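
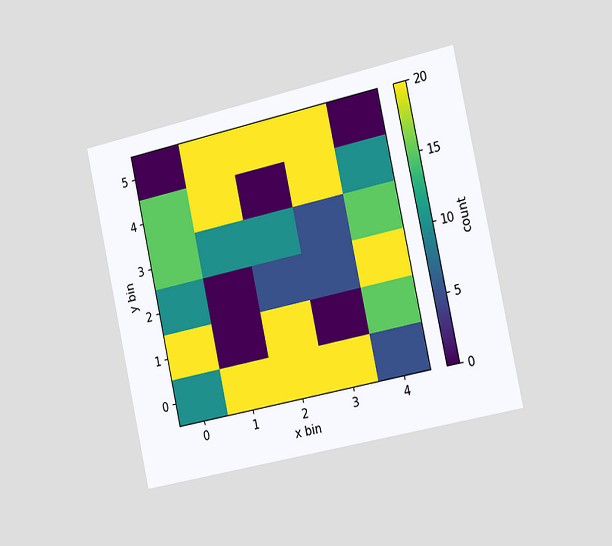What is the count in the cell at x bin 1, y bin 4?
20

The chart is tilted about 12° counter-clockwise and viewed slightly from the right. Matching the cell (1, 4) against the colorbar gives 20.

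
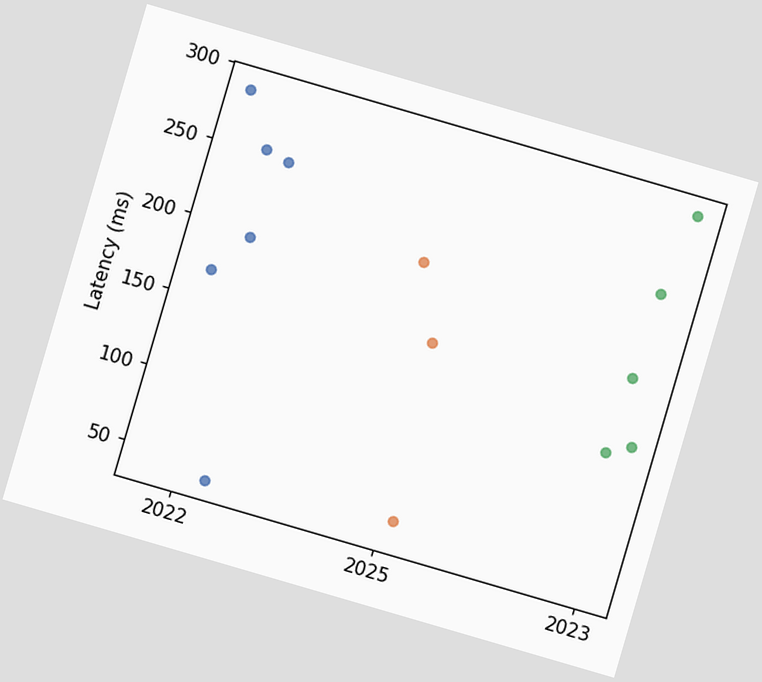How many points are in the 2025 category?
The chart is tilted about 16° clockwise. Counting the markers in the 2025 column gives 3.

3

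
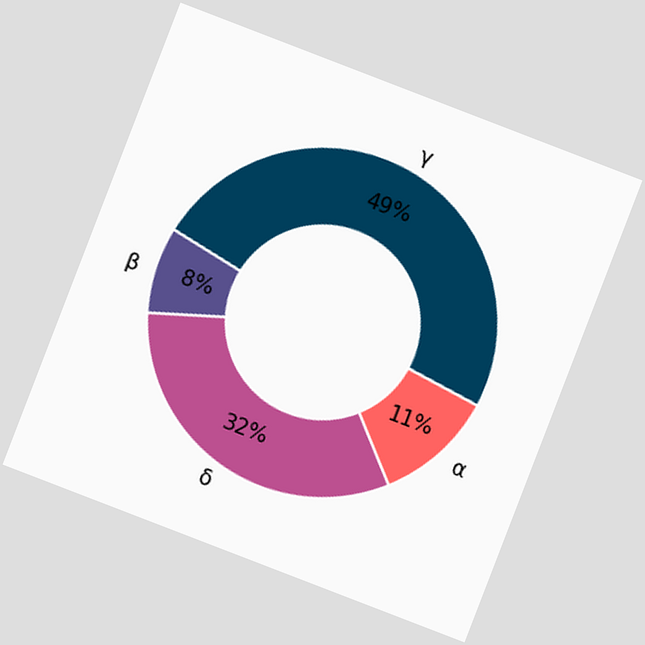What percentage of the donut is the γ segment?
The chart is tilted about 21° clockwise. The γ segment takes up 49% of the ring.

49%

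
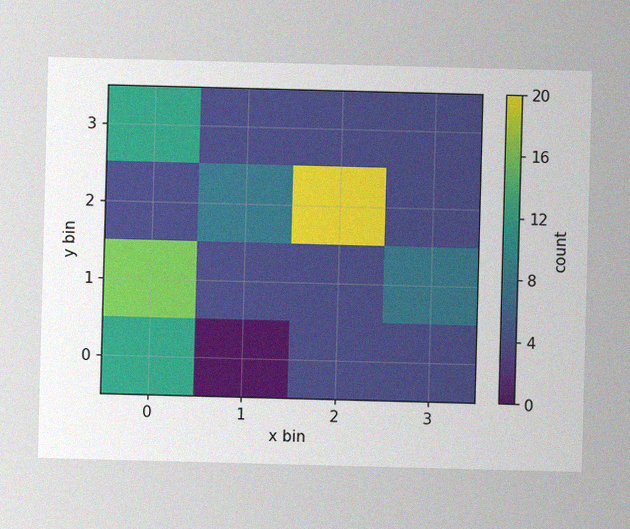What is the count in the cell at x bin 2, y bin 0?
The image has some photo noise and uneven lighting. Matching the cell (2, 0) against the colorbar gives 4.

4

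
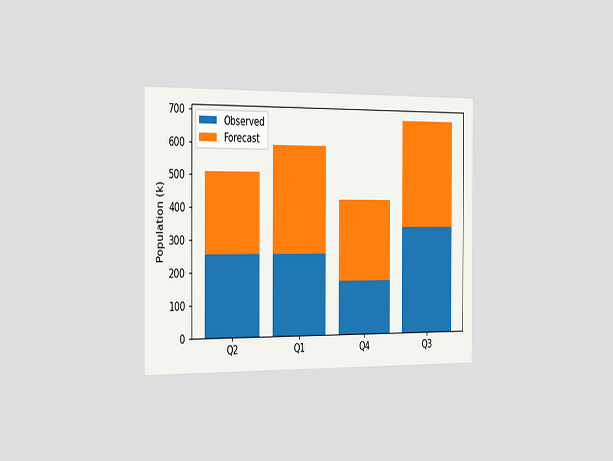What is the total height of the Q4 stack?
425k

The chart is viewed slightly from the left. The Q4 stack's top reaches 425k on the y-axis.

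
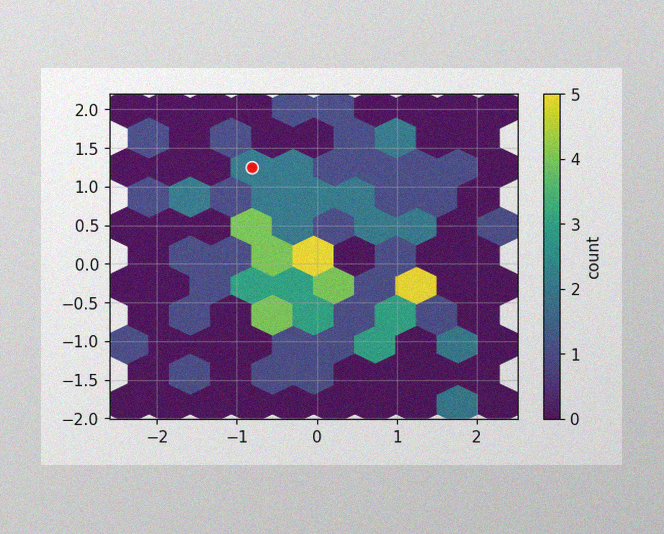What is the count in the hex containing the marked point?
The image has some photo noise and uneven lighting. The marked hex reads 2 on the colorbar.

2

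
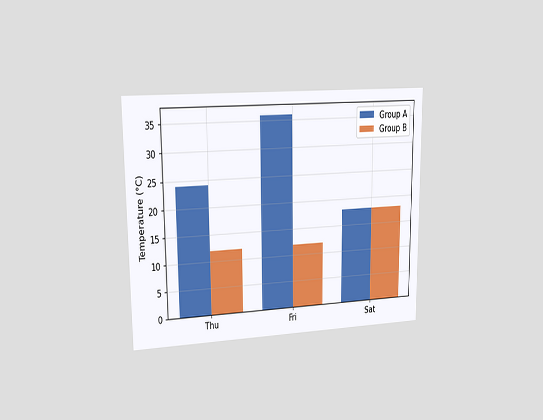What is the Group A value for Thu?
24°C

The chart is viewed slightly from the left. The Group A bar at Thu reaches 24°C on the y-axis.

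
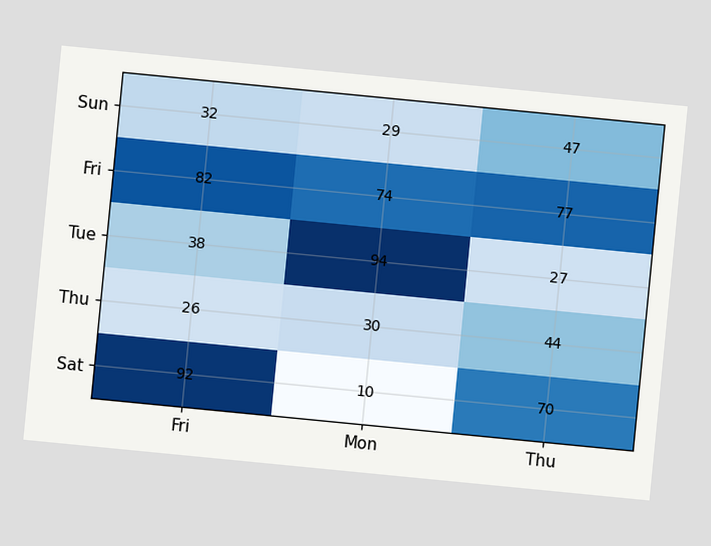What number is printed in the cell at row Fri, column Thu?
77

The chart is tilted about 6° clockwise. The (Fri, Thu) cell reads 77.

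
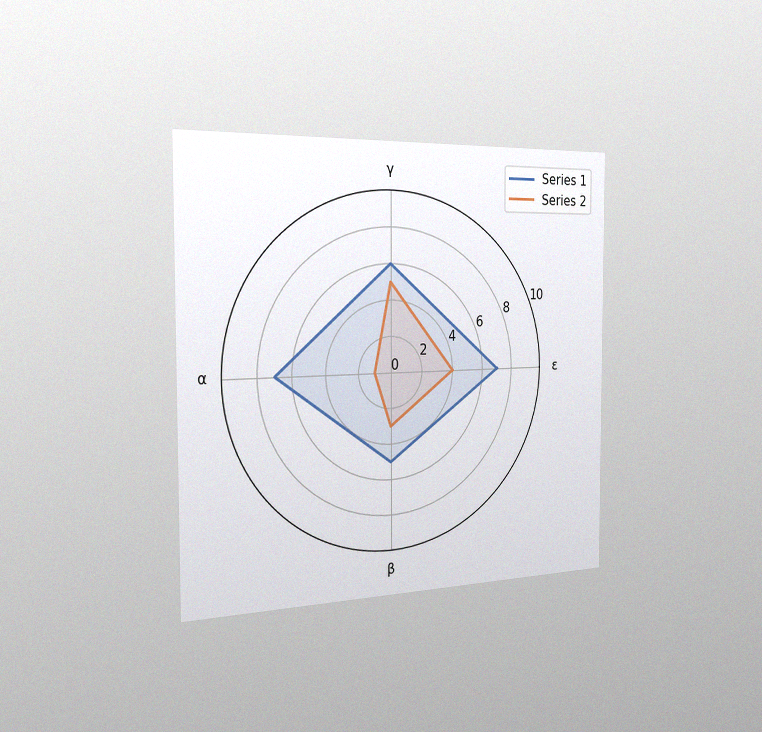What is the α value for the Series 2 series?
The chart is viewed slightly from the left, with some photo noise. On the α axis, Series 2 reaches 1.

1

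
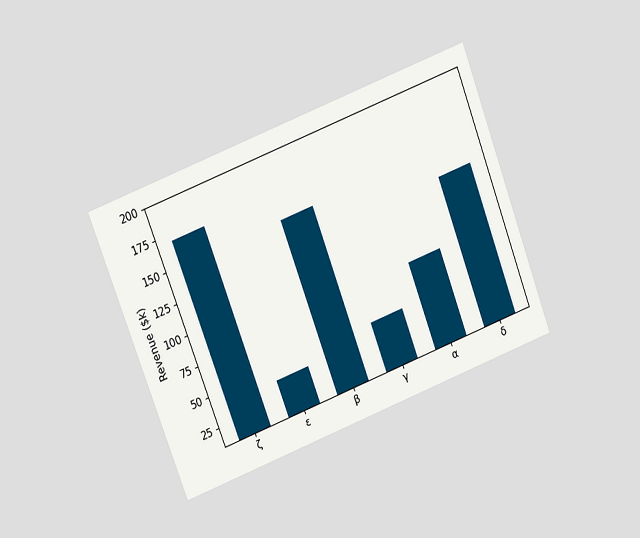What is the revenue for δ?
The chart is tilted about 21° counter-clockwise and viewed at a slight angle. Reading along the chart's y-axis, the δ bar reaches $130k.

$130k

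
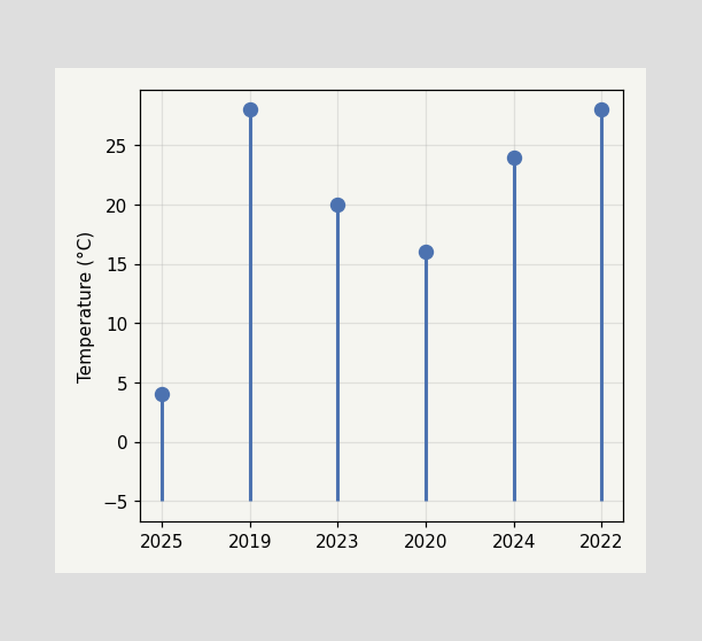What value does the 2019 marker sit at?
The 2019 marker sits at 28°C.

28°C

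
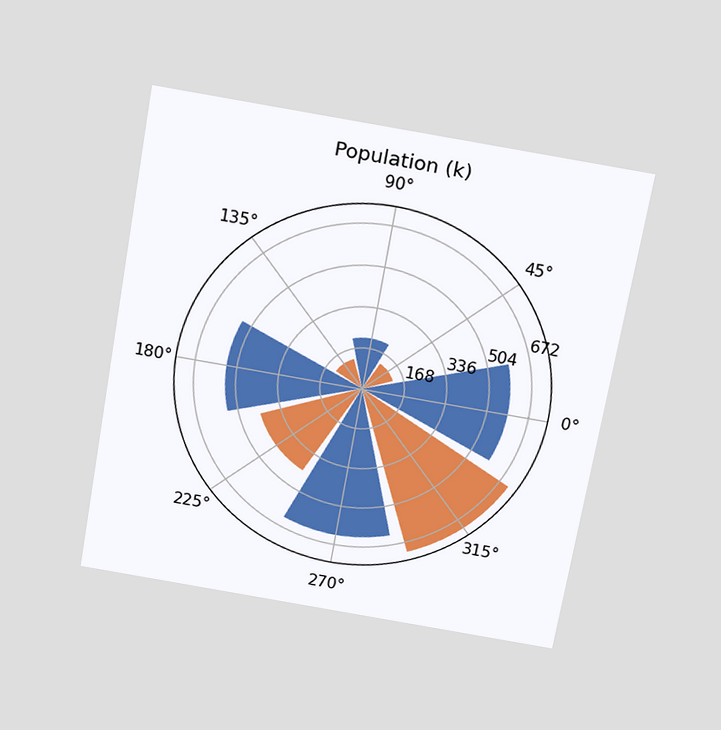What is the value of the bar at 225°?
The chart is tilted about 10° clockwise and viewed slightly from above. The bar at 225° reaches 420k on the radial axis.

420k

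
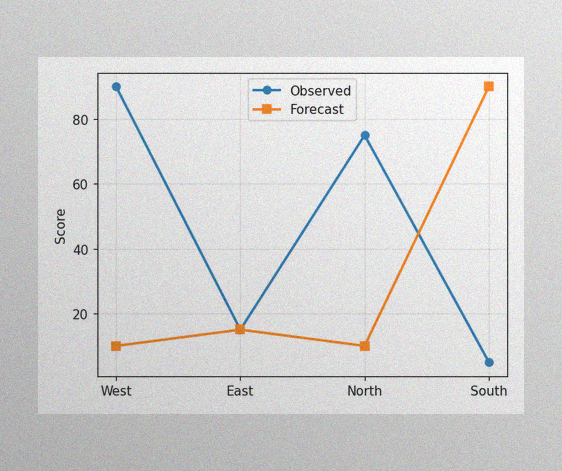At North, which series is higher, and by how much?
The image has some photo noise and uneven lighting. At North, Observed sits above the other line by 65.

Observed, by 65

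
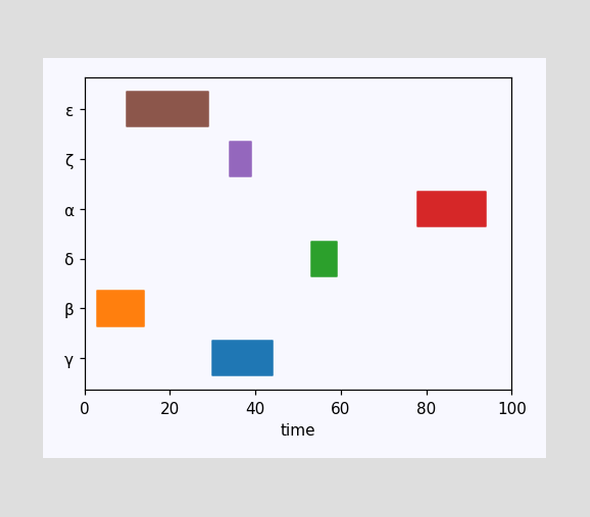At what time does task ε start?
The ε bar begins at t=10.

10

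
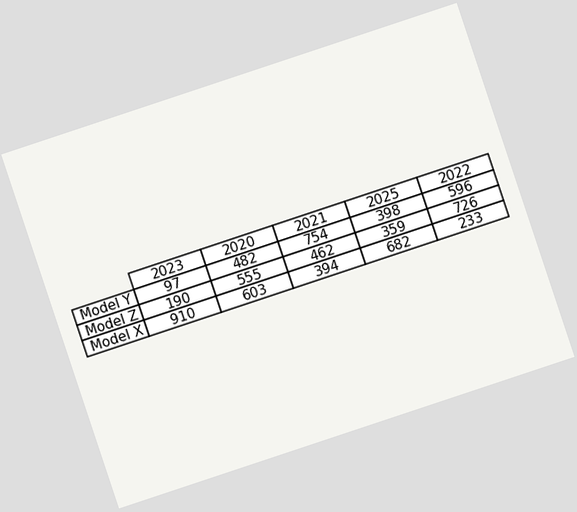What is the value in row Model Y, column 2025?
398

The chart is tilted about 18° counter-clockwise. The (Model Y, 2025) cell reads 398.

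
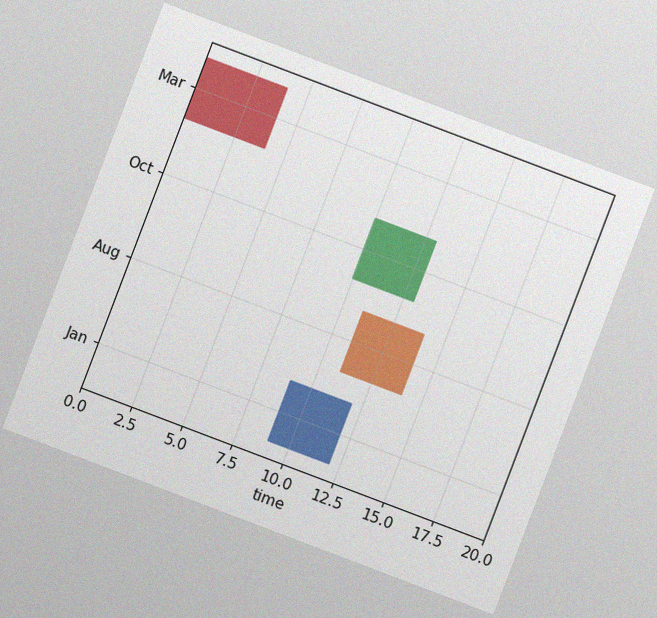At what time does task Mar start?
The chart is tilted about 21° clockwise, with some photo noise. The Mar bar begins at t=0.

0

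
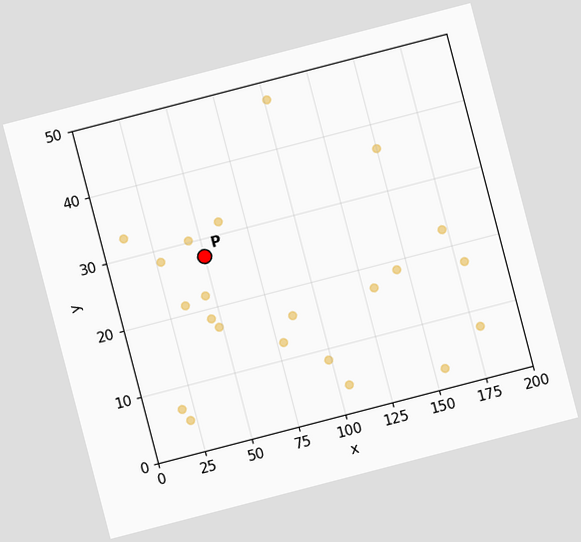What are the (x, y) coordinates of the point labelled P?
The chart is tilted about 15° counter-clockwise. Following the gridlines from P to each axis, P sits at (50, 27.5).

(50, 27.5)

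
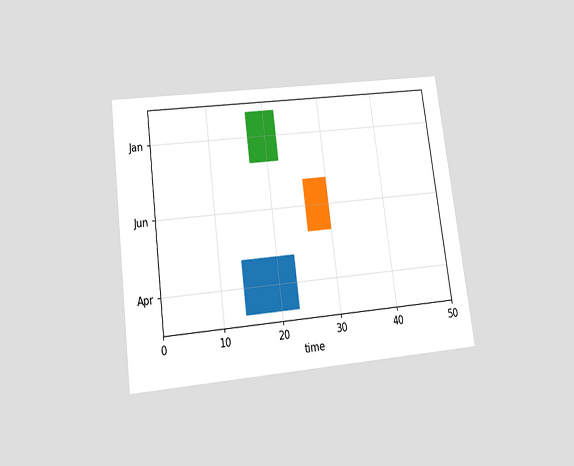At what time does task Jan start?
The chart is tilted about 7° counter-clockwise and viewed slightly from below. The Jan bar begins at t=17.

17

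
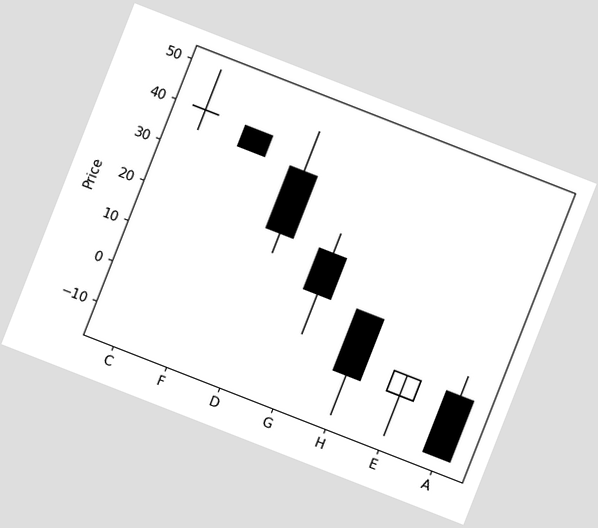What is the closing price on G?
The chart is tilted about 21° clockwise. The G candle closes at 10.

10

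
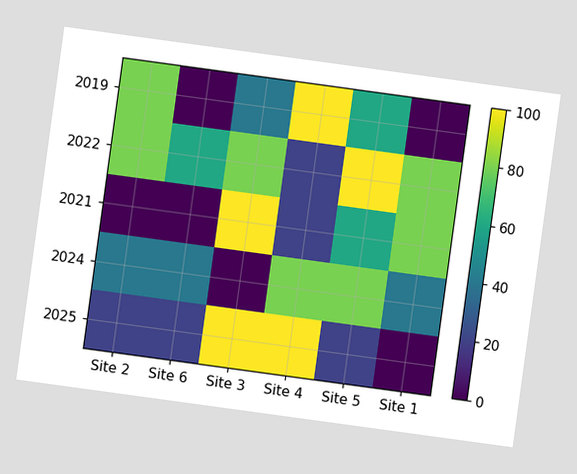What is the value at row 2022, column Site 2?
80

The chart is tilted about 8° clockwise. Matching cell (2022, Site 2) against the colorbar gives 80.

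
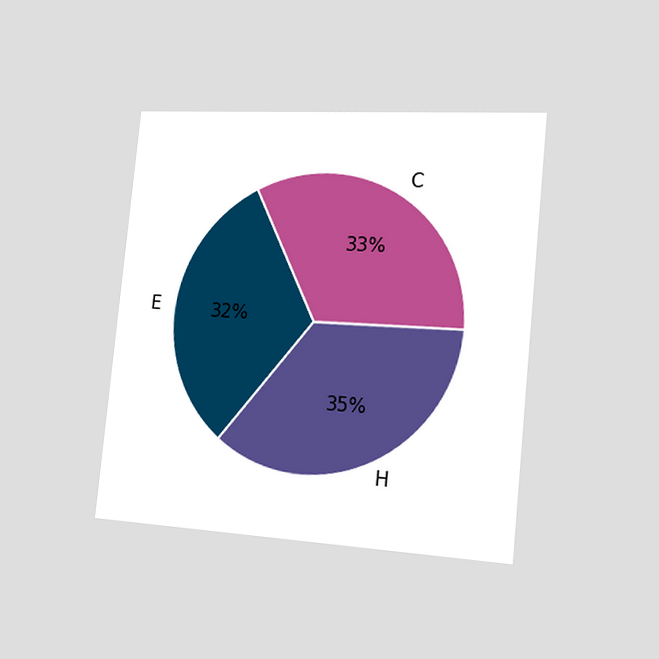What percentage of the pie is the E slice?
32%

The chart is tilted about 6° clockwise and viewed slightly from the right. The E slice takes up 32% of the pie.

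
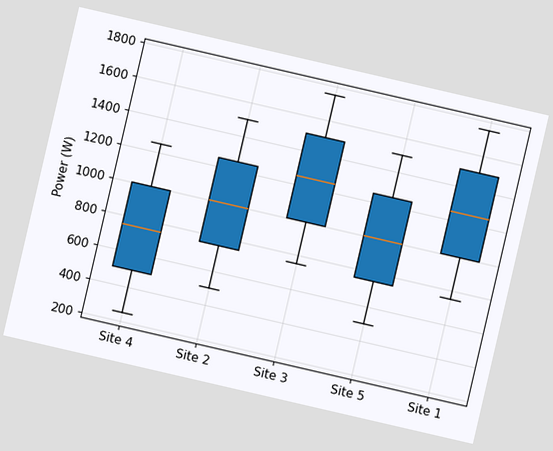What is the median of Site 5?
The chart is tilted about 13° clockwise. The median line in the Site 5 box sits at 1000W.

1000W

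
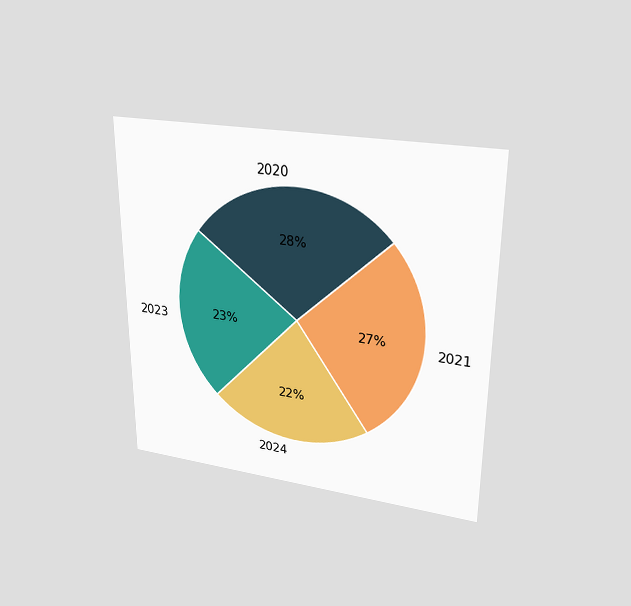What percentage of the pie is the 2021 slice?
The chart is viewed slightly from above. The 2021 slice takes up 27% of the pie.

27%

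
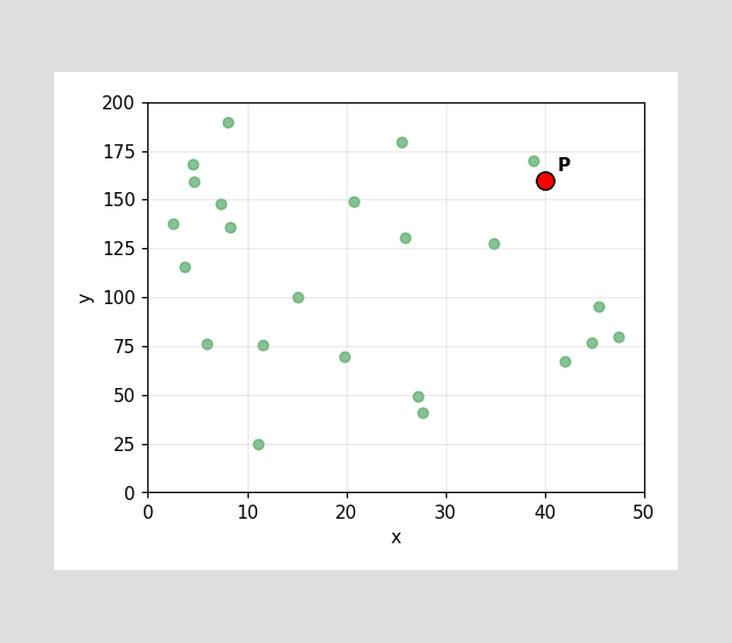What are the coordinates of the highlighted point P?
Following the gridlines from P to each axis, P sits at (40, 160).

(40, 160)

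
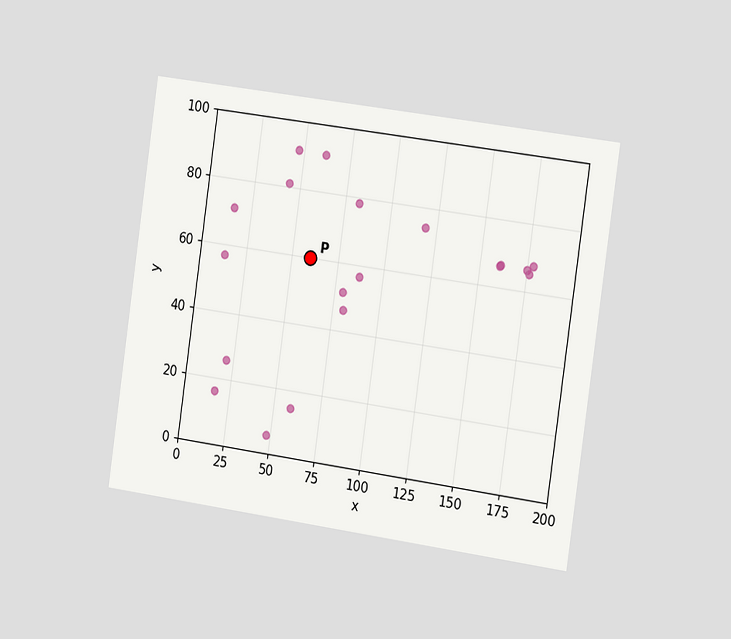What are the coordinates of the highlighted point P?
(60, 60)

The chart is tilted about 8° clockwise and viewed slightly from the right. Following the gridlines from P to each axis, P sits at (60, 60).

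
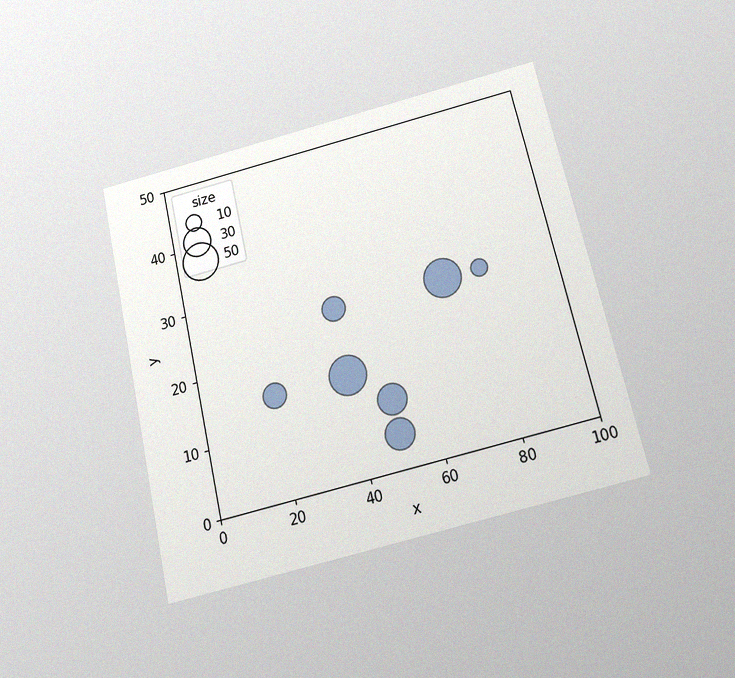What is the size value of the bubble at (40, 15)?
50

The chart is tilted about 13° counter-clockwise and viewed slightly from below, with some photo noise. Matching the bubble at (40, 15) against the size legend gives 50.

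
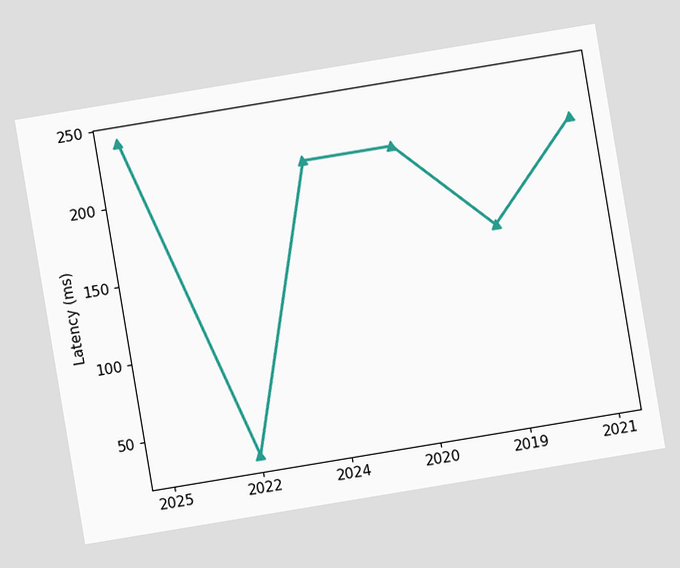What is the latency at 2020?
210ms

The chart is tilted about 9° counter-clockwise. At 2020, the line is at 210ms.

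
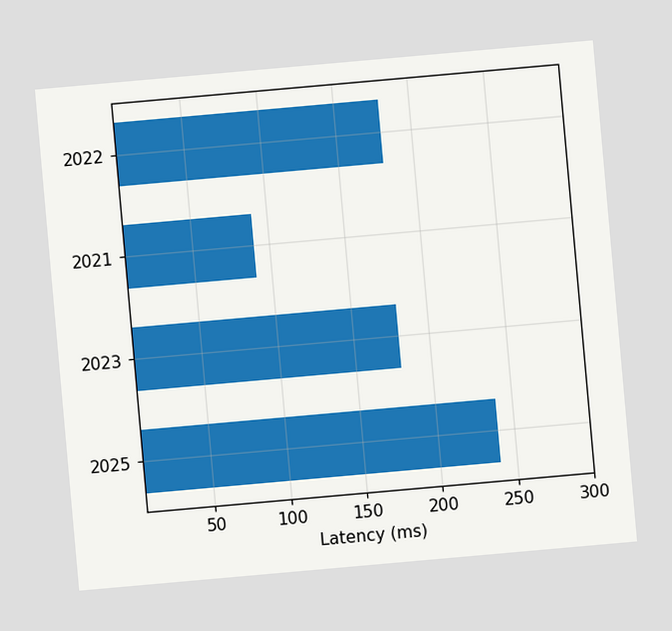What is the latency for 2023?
The chart is tilted about 5° counter-clockwise. Reading along the chart's x-axis, the 2023 bar reaches 180ms.

180ms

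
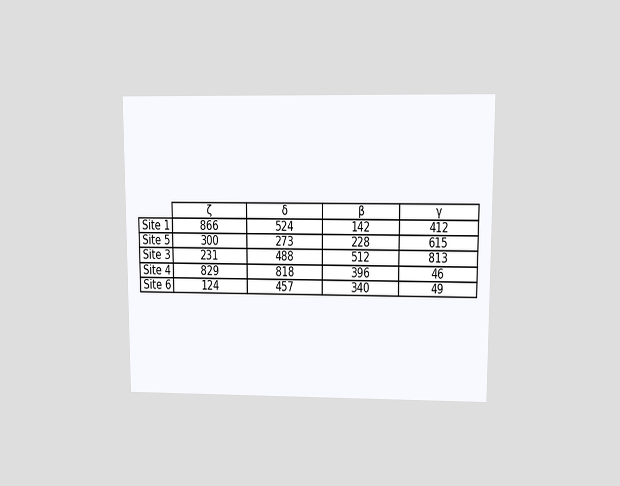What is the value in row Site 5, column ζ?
300

The chart is viewed at a slight angle. The (Site 5, ζ) cell reads 300.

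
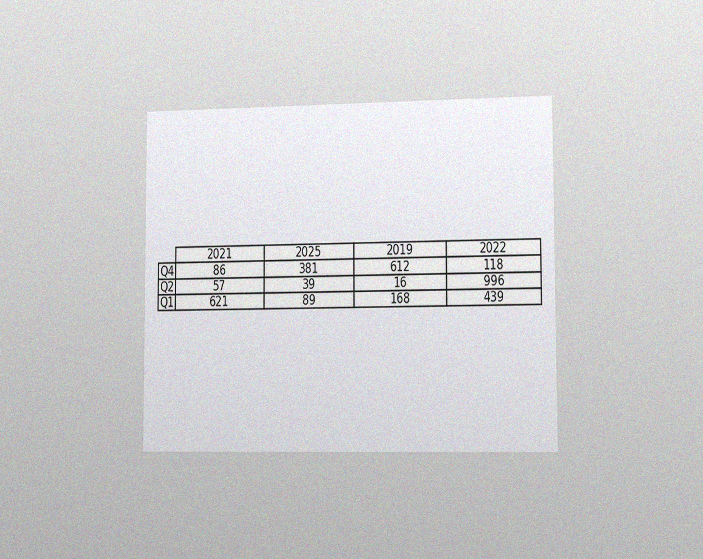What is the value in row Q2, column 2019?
16

The chart is viewed slightly from the right, with some photo noise. The (Q2, 2019) cell reads 16.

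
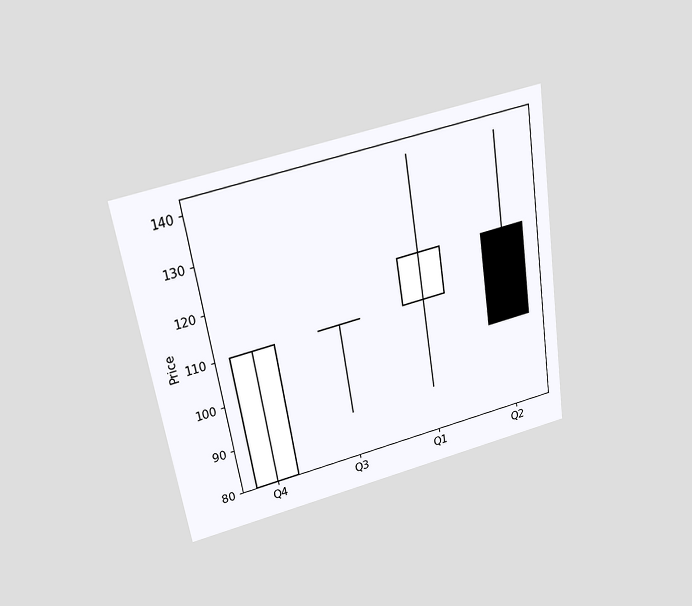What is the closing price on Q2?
100

The chart is tilted about 9° counter-clockwise and viewed slightly from above. The Q2 candle closes at 100.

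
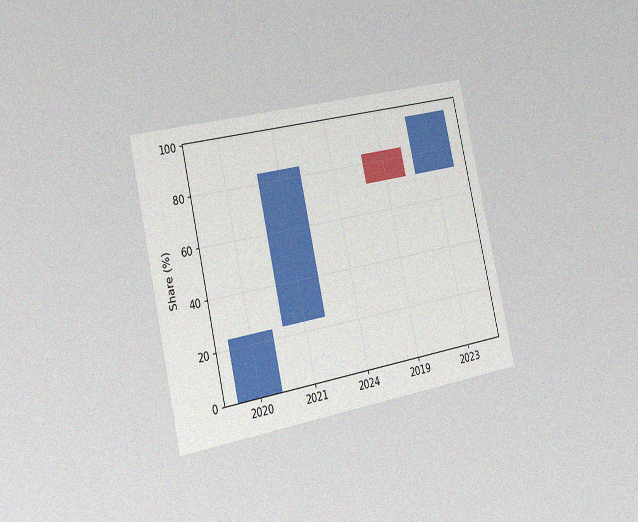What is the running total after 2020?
24%

The chart is tilted about 13° counter-clockwise and viewed slightly from the left, with some photo noise. After 2020 the running total reaches 24%.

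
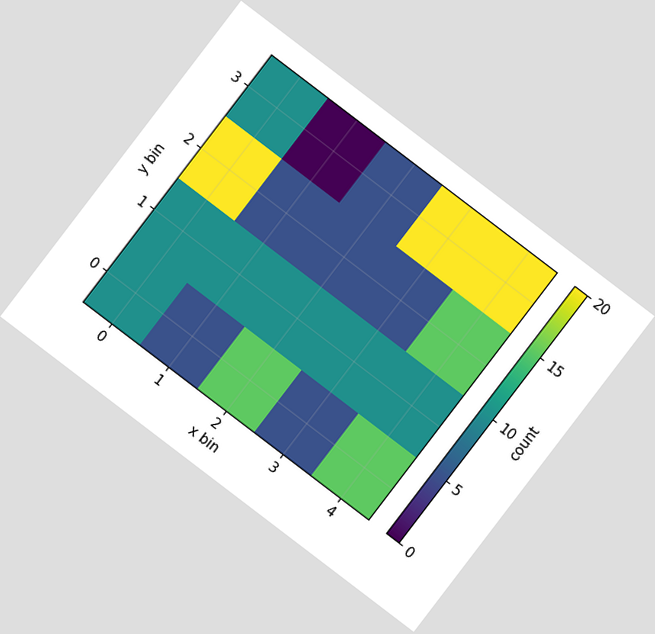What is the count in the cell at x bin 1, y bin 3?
The chart is tilted about 37° clockwise. Matching the cell (1, 3) against the colorbar gives 0.

0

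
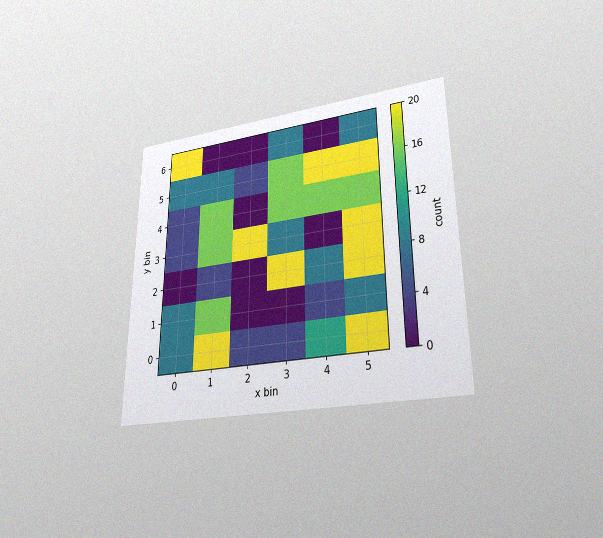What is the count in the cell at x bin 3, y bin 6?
The chart is viewed at a slight angle, with some photo noise. Matching the cell (3, 6) against the colorbar gives 8.

8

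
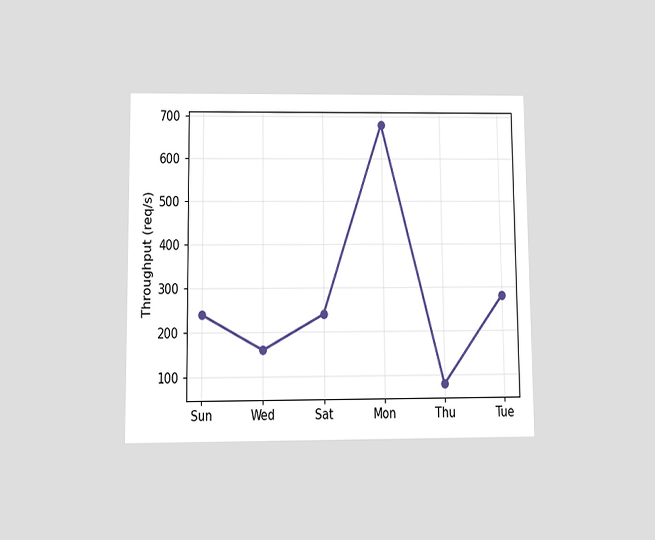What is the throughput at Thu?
The chart is viewed slightly from below. At Thu, the line is at 80req/s.

80req/s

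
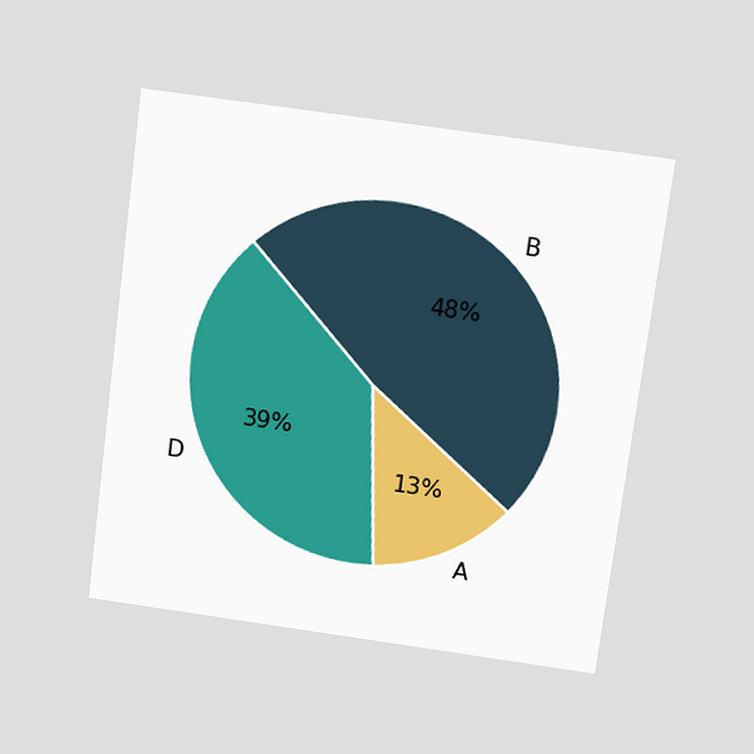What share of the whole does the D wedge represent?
The chart is tilted about 7° clockwise and viewed slightly from above. The D slice takes up 39% of the pie.

39%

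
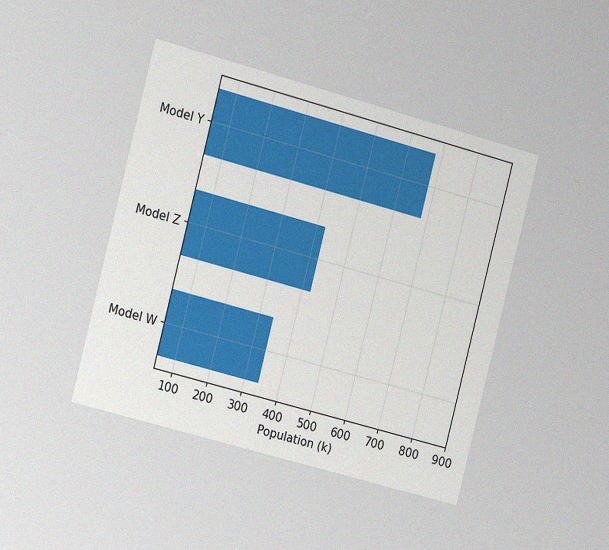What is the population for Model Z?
The chart is tilted about 15° clockwise and viewed at a slight angle, with some photo noise. Reading along the chart's x-axis, the Model Z bar reaches 425k.

425k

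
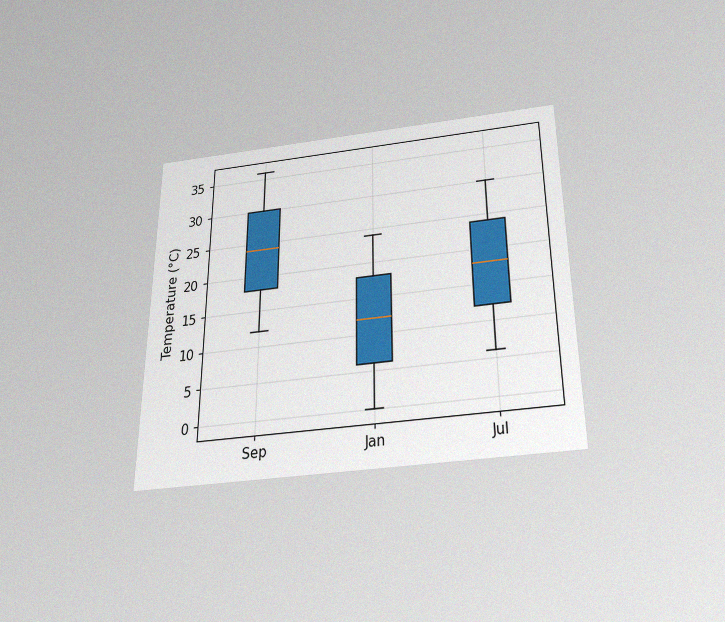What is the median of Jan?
The chart is viewed slightly from below, with some photo noise. The median line in the Jan box sits at 12°C.

12°C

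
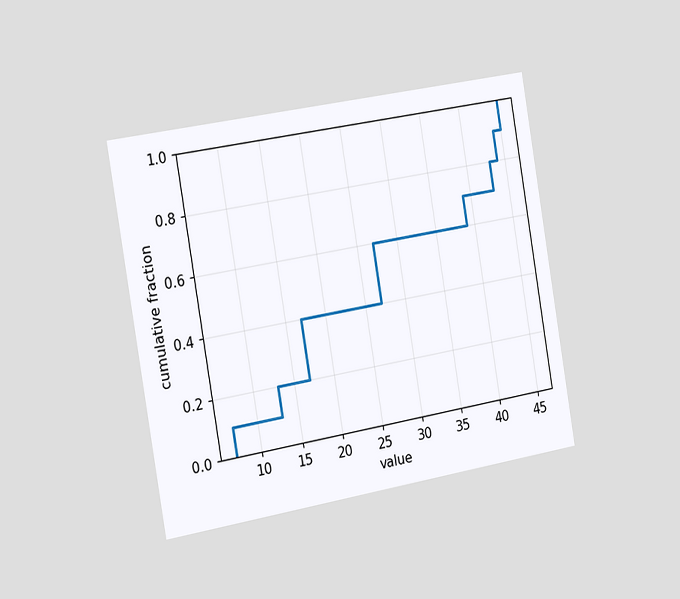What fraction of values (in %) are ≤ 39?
The chart is tilted about 10° counter-clockwise and viewed slightly from the left. At x=39 the ECDF step is at 70%.

70%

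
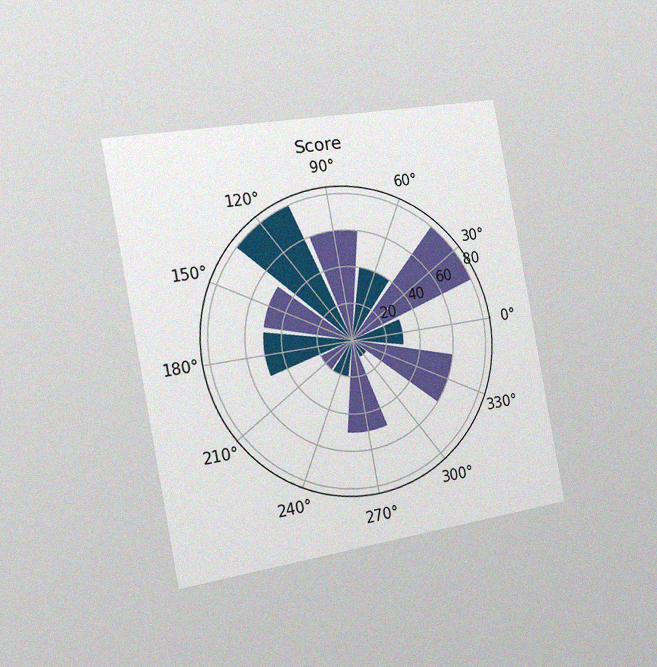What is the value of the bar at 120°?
80

The chart is tilted about 11° counter-clockwise and viewed slightly from the left, with some photo noise. The bar at 120° reaches 80 on the radial axis.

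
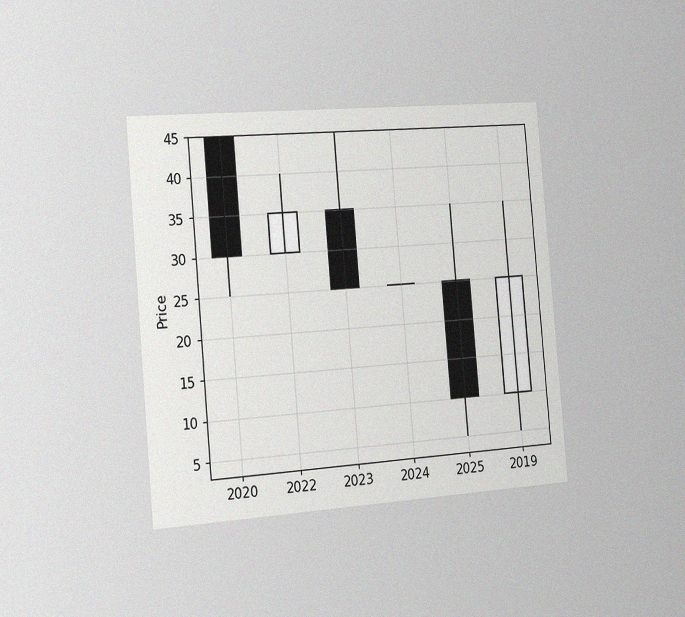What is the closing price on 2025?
10

The chart is tilted about 5° counter-clockwise and viewed slightly from the left, with some photo noise. The 2025 candle closes at 10.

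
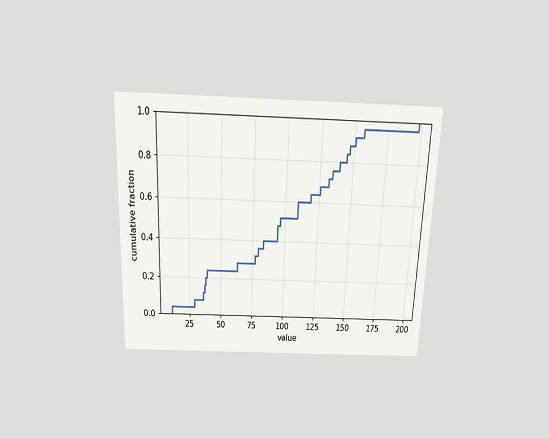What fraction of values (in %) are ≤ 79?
36%

The chart is tilted about 2° clockwise and viewed slightly from above. At x=79 the ECDF step is at 36%.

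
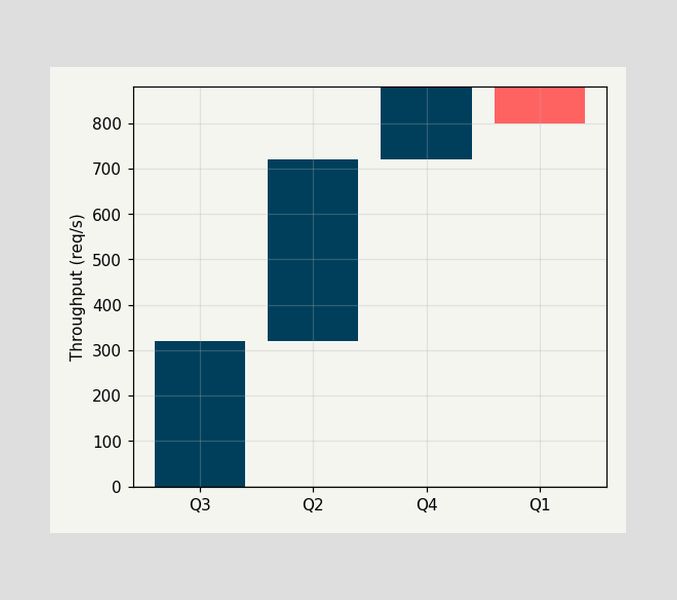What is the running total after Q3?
320req/s

After Q3 the running total reaches 320req/s.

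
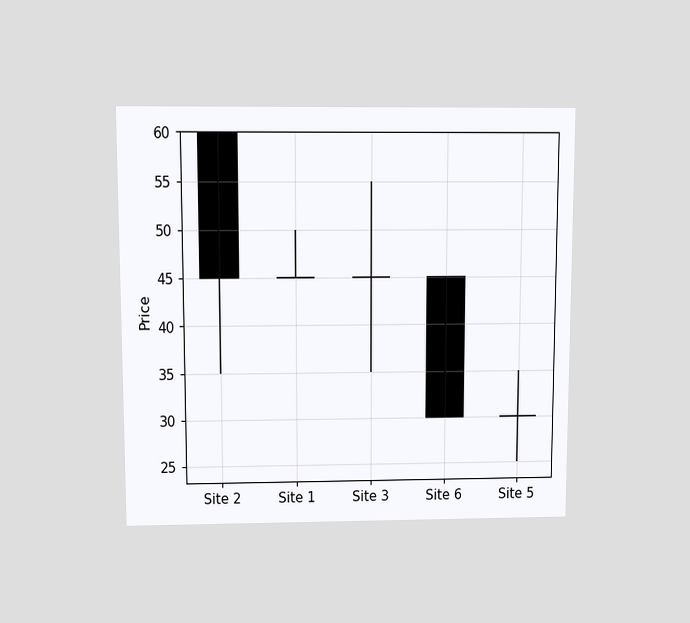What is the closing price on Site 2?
The chart is viewed slightly from above. The Site 2 candle closes at 45.

45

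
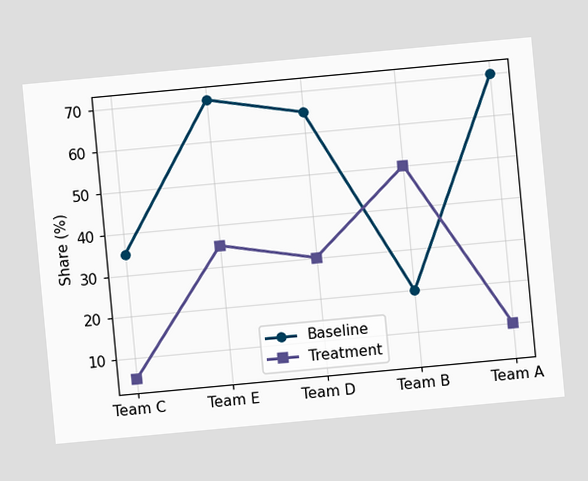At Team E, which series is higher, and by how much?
Baseline, by 35%

The chart is tilted about 5° counter-clockwise. At Team E, Baseline sits above the other line by 35%.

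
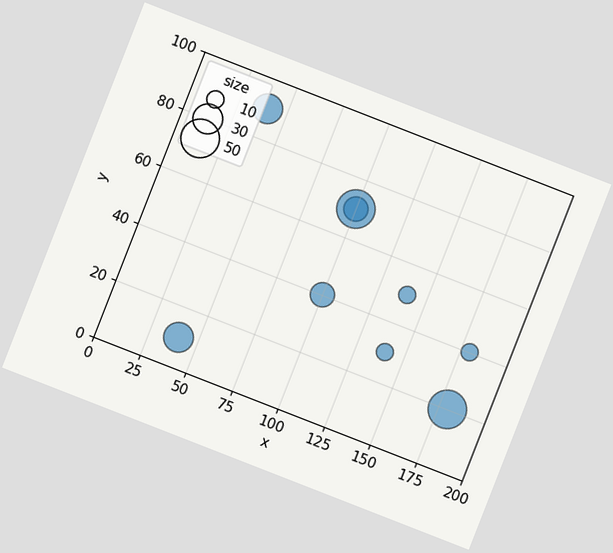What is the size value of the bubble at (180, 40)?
10

The chart is tilted about 21° clockwise. Matching the bubble at (180, 40) against the size legend gives 10.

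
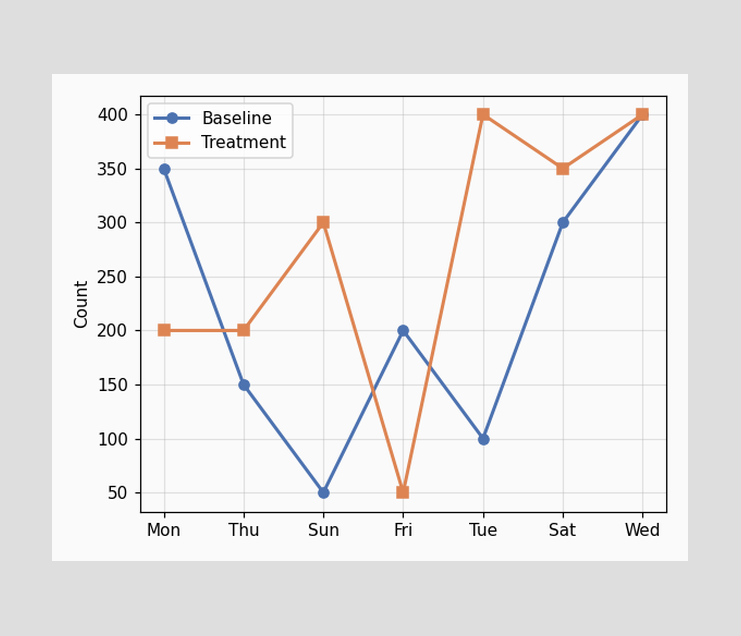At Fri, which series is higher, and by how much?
Baseline, by 150

At Fri, Baseline sits above the other line by 150.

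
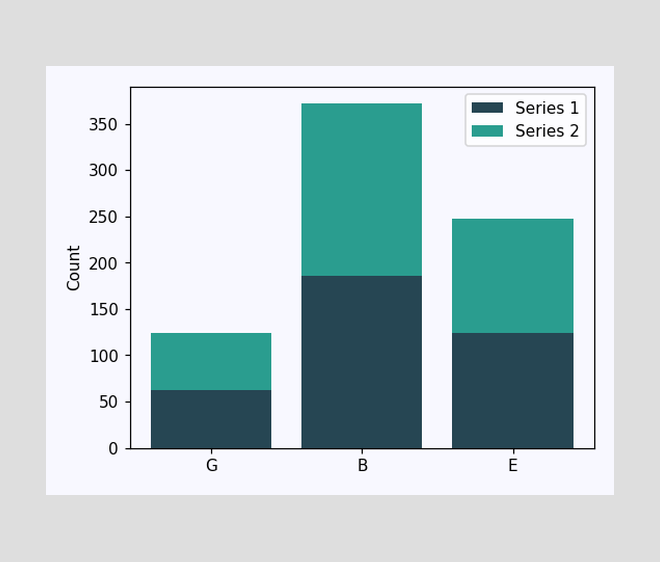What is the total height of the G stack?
The G stack's top reaches 124 on the y-axis.

124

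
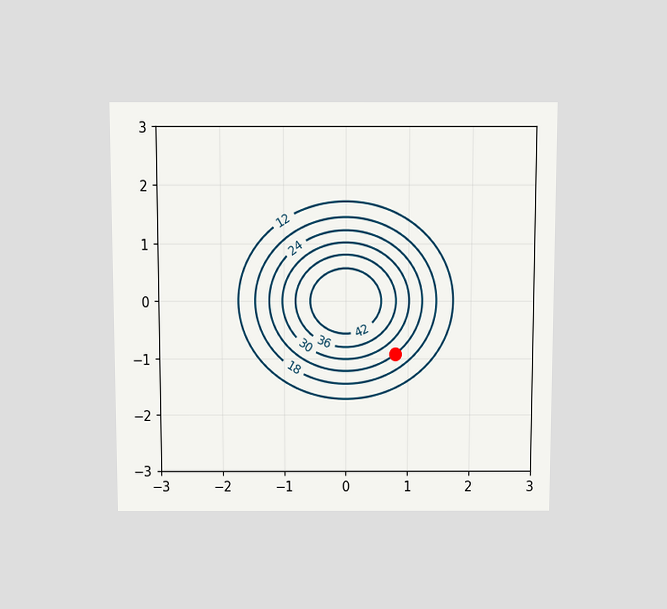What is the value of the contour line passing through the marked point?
24

The chart is viewed slightly from above. The marked point sits on the contour labelled 24.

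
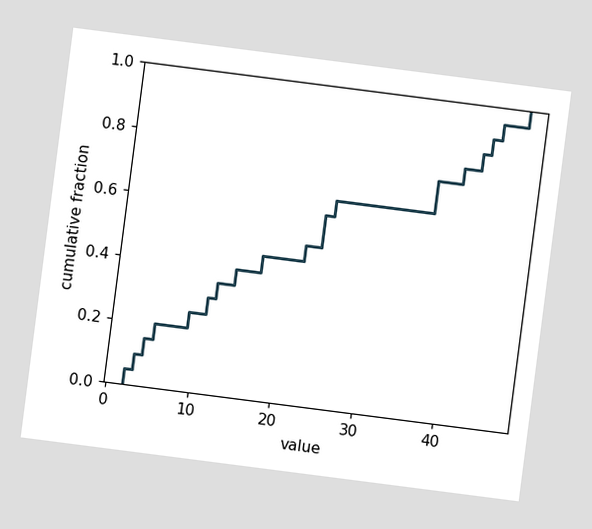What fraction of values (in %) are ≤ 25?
65%

The chart is tilted about 7° clockwise. At x=25 the ECDF step is at 65%.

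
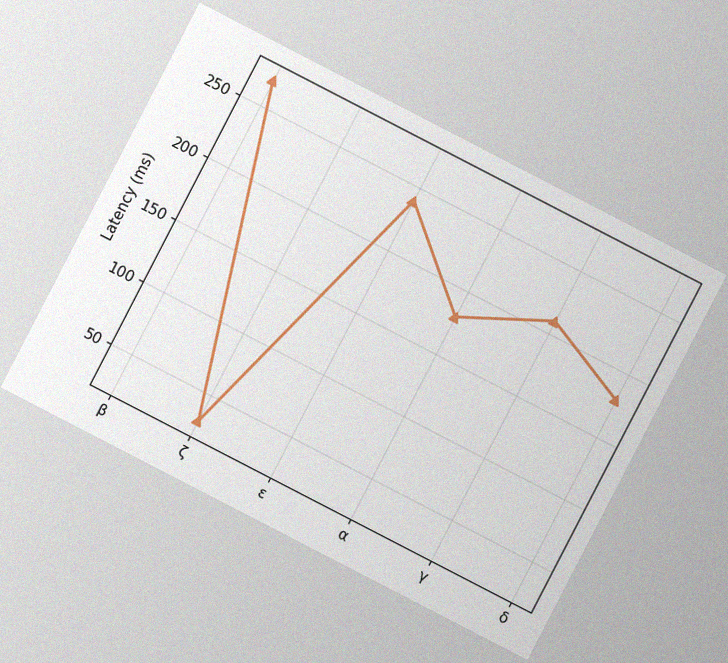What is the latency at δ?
The chart is tilted about 27° clockwise, with some photo noise. At δ, the line is at 180ms.

180ms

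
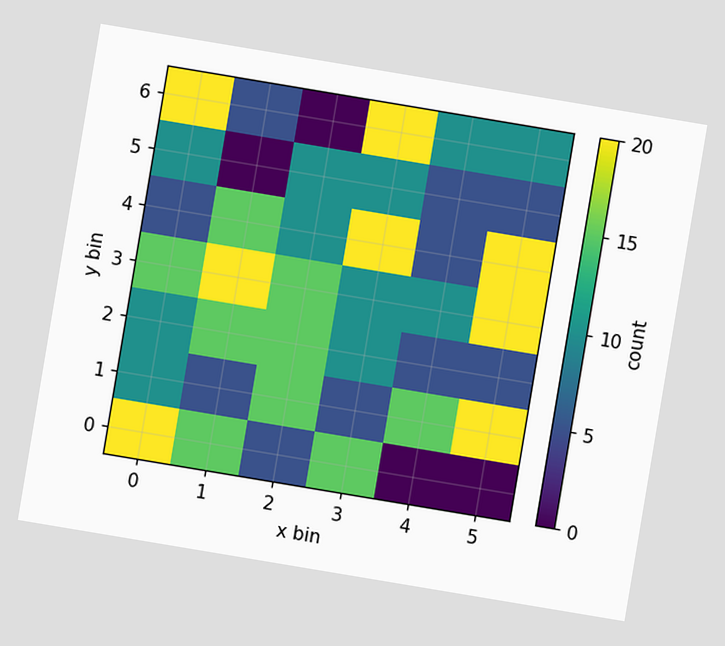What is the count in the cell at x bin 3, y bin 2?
10

The chart is tilted about 9° clockwise. Matching the cell (3, 2) against the colorbar gives 10.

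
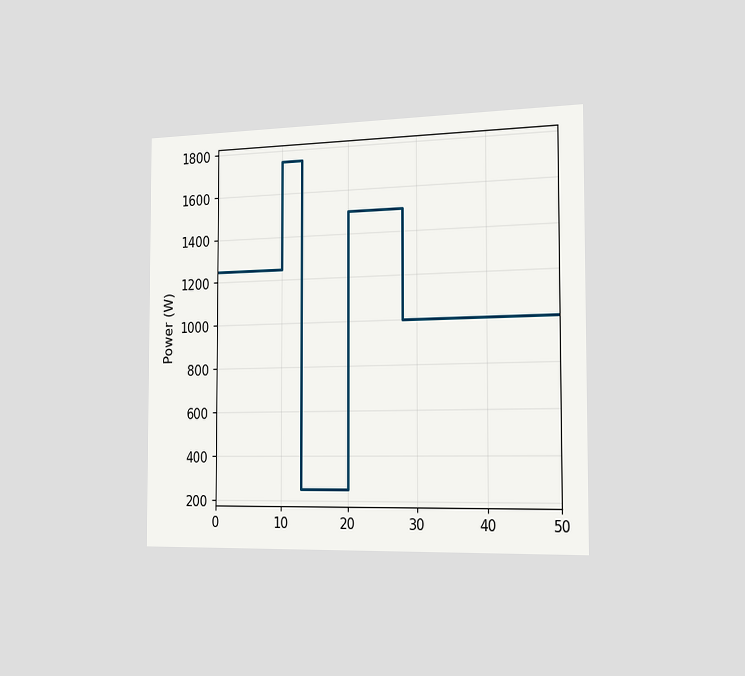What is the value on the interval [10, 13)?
The chart is viewed slightly from the right. On [10, 13) the step sits at 1750W.

1750W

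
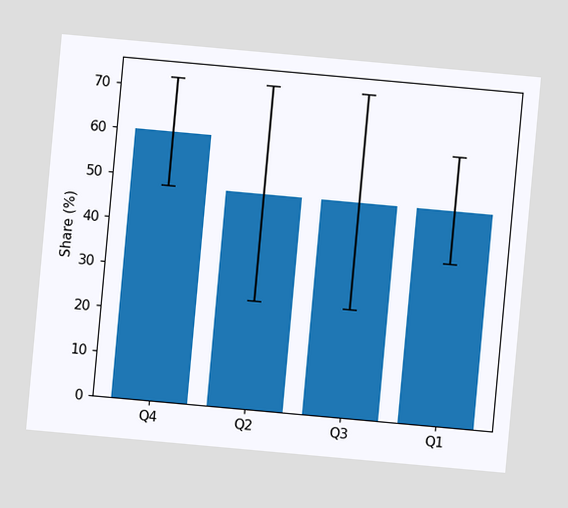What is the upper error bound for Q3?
The chart is tilted about 5° clockwise. The Q3 bar's upper whisker reaches 72%.

72%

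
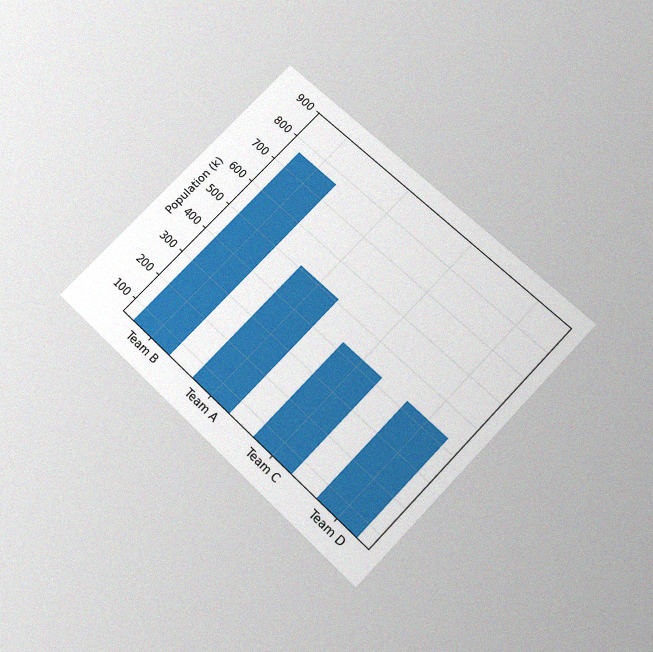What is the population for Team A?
The chart is tilted about 44° clockwise and viewed slightly from below, with some photo noise. Reading along the chart's y-axis, the Team A bar reaches 510k.

510k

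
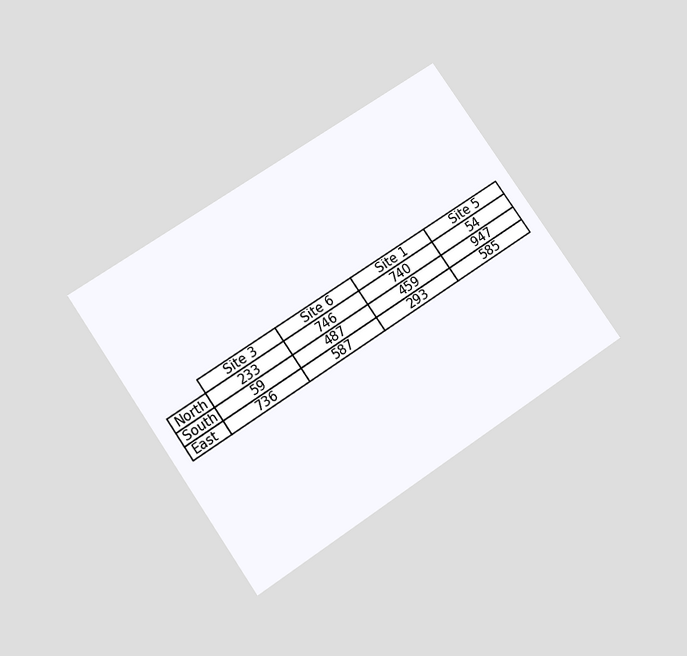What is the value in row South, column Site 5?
947

The chart is tilted about 35° counter-clockwise and viewed slightly from below. The (South, Site 5) cell reads 947.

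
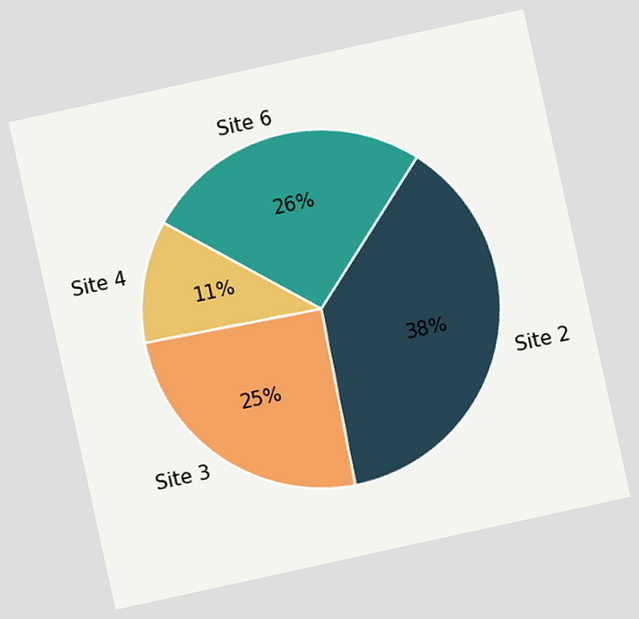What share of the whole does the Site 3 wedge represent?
25%

The chart is tilted about 12° counter-clockwise. The Site 3 slice takes up 25% of the pie.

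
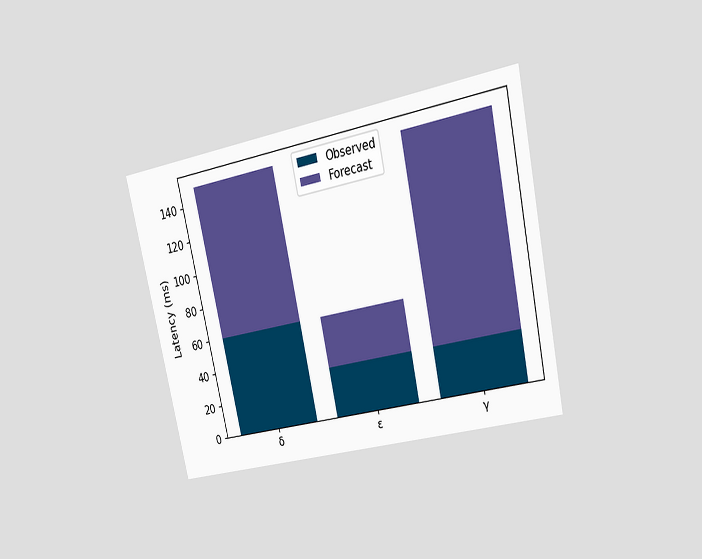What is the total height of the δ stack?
The chart is tilted about 12° counter-clockwise and viewed at a slight angle. The δ stack's top reaches 150ms on the y-axis.

150ms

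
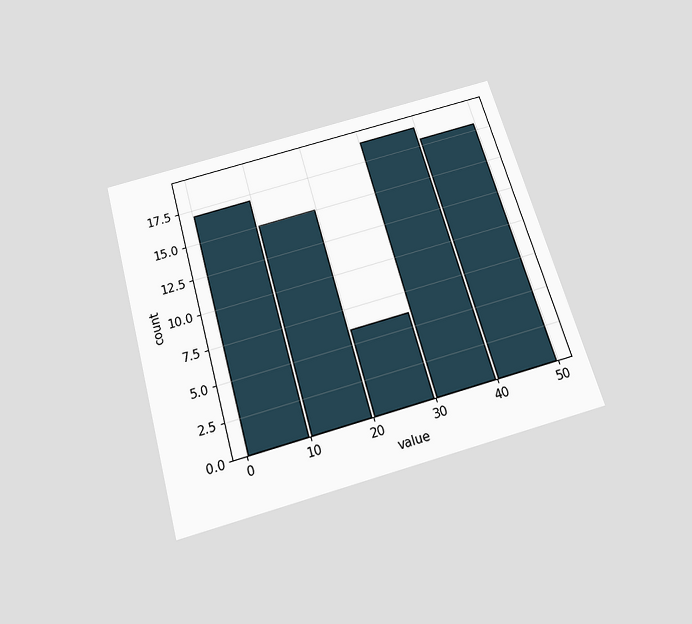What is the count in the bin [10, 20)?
15

The chart is tilted about 16° counter-clockwise and viewed slightly from below. The [10, 20) bin has height 15.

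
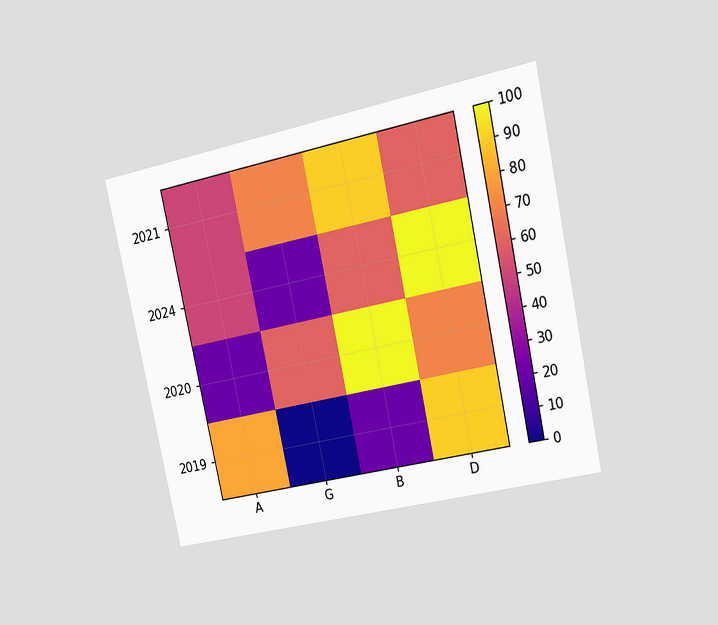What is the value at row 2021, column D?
The chart is tilted about 12° counter-clockwise and viewed at a slight angle. Matching cell (2021, D) against the colorbar gives 60.

60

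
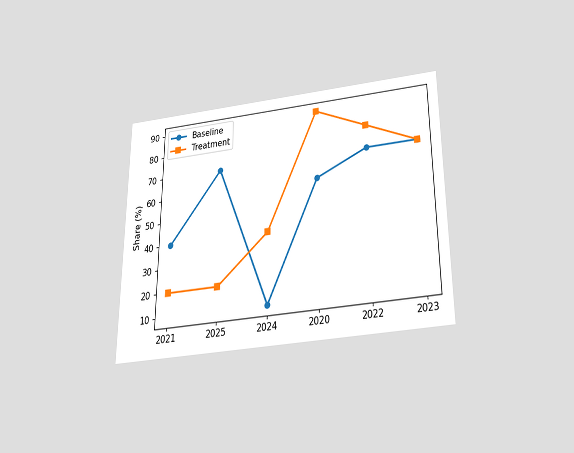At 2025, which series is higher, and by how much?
The chart is viewed slightly from below. At 2025, Baseline sits above the other line by 50%.

Baseline, by 50%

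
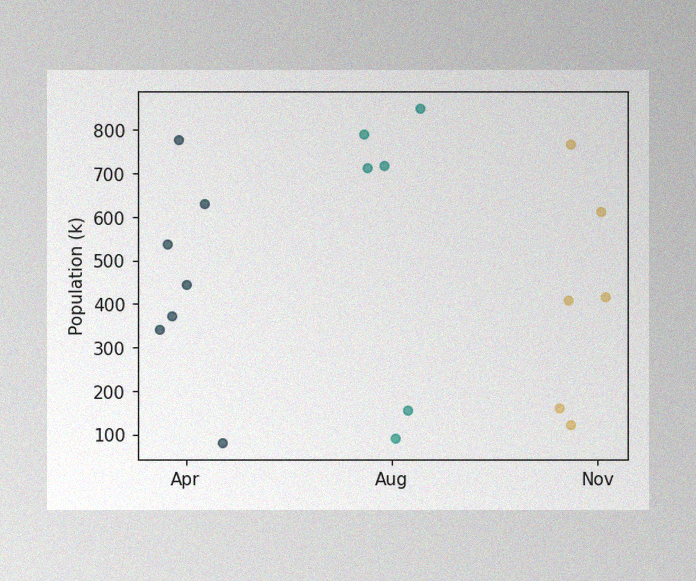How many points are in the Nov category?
6

The image has some photo noise and uneven lighting. Counting the markers in the Nov column gives 6.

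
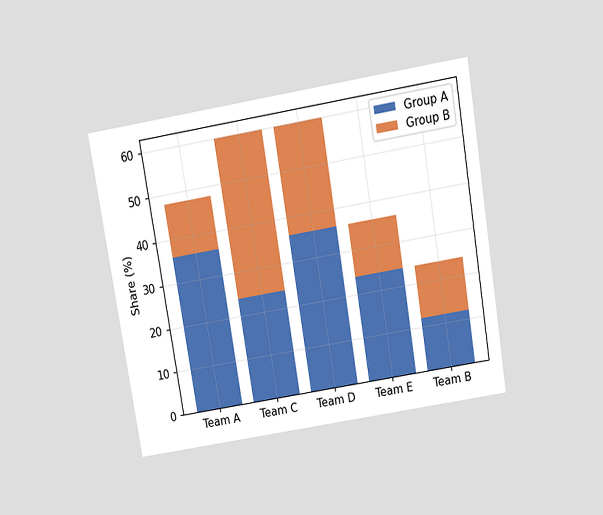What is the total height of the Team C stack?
The chart is tilted about 9° counter-clockwise and viewed slightly from above. The Team C stack's top reaches 60% on the y-axis.

60%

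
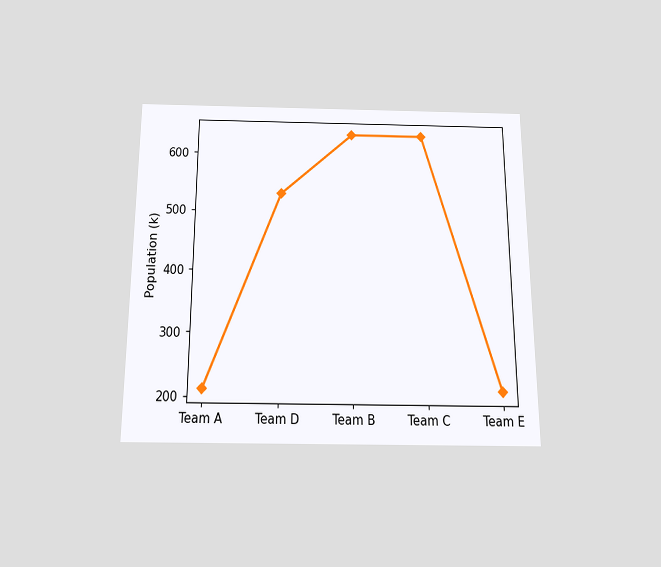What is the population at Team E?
The chart is viewed slightly from below. At Team E, the line is at 212k.

212k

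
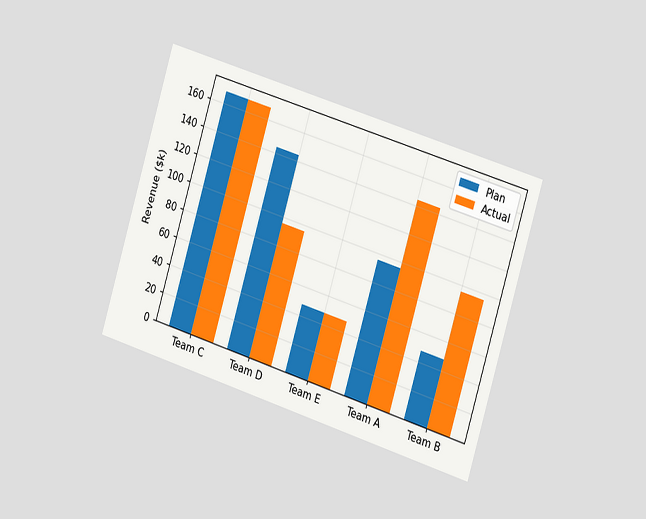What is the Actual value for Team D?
$96k

The chart is tilted about 17° clockwise and viewed slightly from the right. The Actual bar at Team D reaches $96k on the y-axis.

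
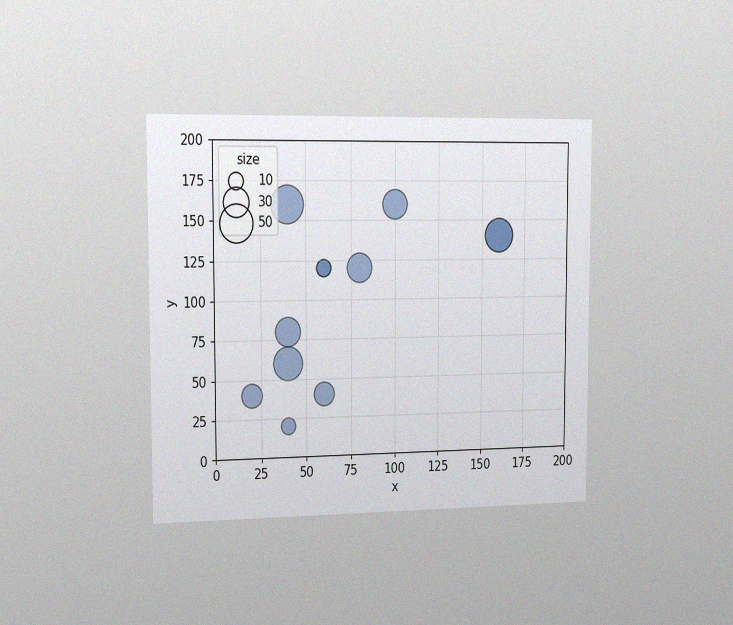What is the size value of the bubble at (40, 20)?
The chart is viewed slightly from the left, with some photo noise. Matching the bubble at (40, 20) against the size legend gives 10.

10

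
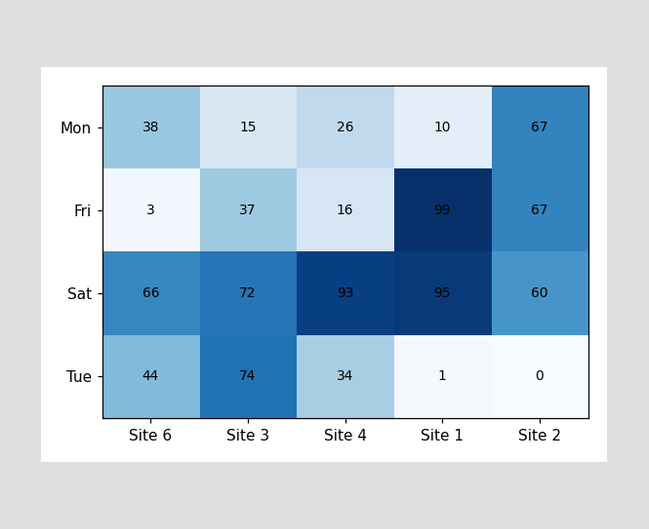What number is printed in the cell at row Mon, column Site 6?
38

The (Mon, Site 6) cell reads 38.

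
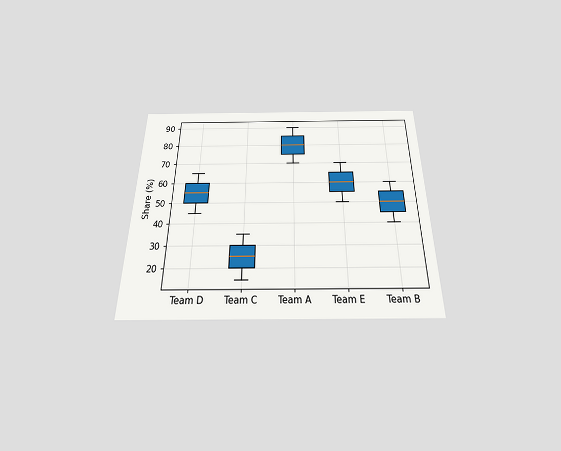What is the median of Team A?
80%

The chart is viewed slightly from below. The median line in the Team A box sits at 80%.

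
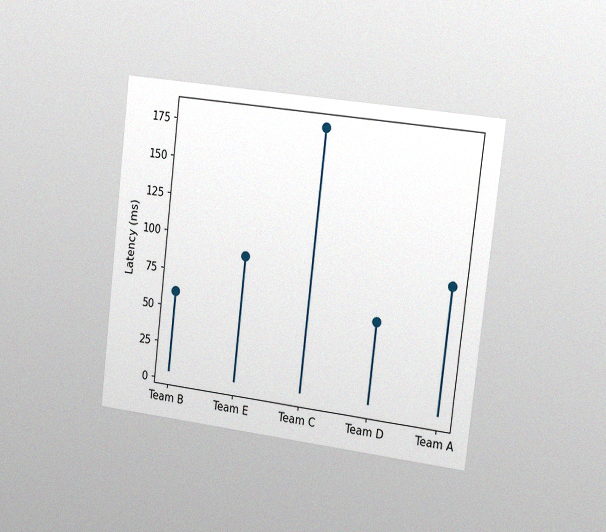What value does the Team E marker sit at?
The chart is tilted about 7° clockwise and viewed slightly from the right, with some photo noise. The Team E marker sits at 90ms.

90ms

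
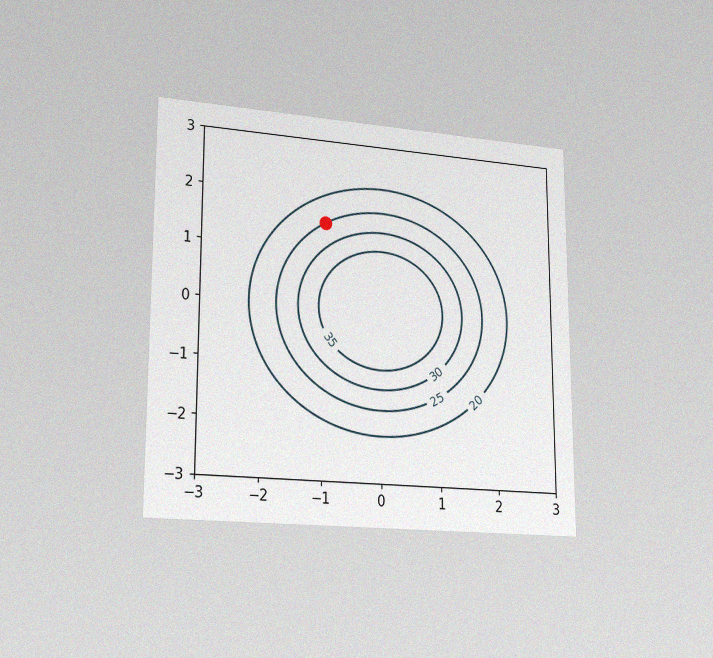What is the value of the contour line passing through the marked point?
The chart is viewed slightly from the left, with some photo noise. The marked point sits on the contour labelled 25.

25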